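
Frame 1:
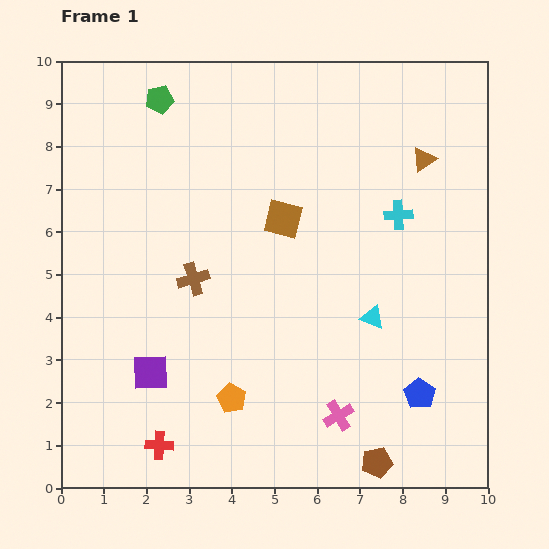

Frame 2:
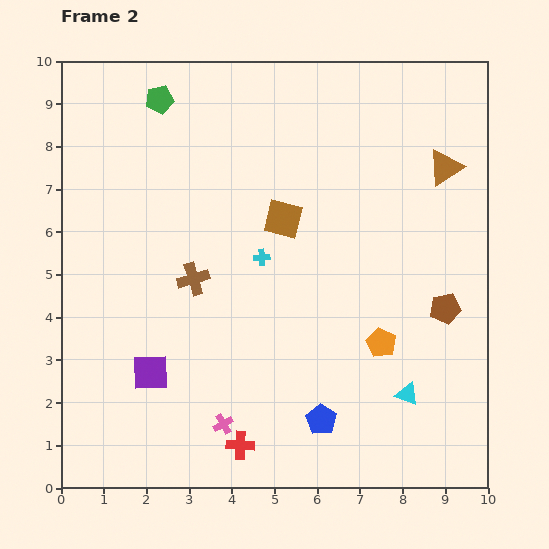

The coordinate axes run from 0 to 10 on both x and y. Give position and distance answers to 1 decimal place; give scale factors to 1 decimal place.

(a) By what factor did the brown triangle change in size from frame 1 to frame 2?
1.5×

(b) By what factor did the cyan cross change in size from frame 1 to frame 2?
0.6×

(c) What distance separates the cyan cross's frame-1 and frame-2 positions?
3.4

The cyan cross moved from (7.9, 6.4) to (4.7, 5.4), a distance of √(3.2² + 1.0²) ≈ 3.4.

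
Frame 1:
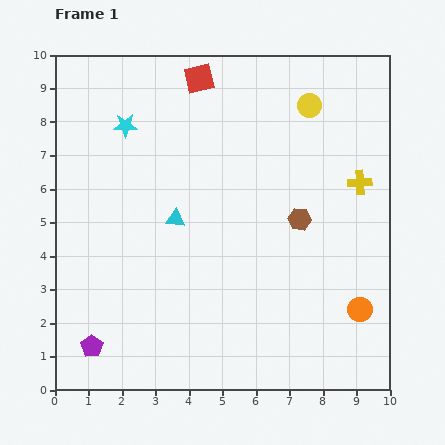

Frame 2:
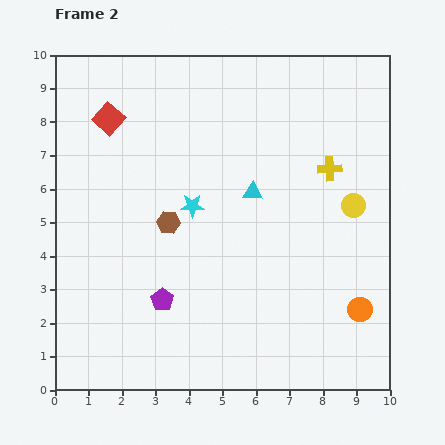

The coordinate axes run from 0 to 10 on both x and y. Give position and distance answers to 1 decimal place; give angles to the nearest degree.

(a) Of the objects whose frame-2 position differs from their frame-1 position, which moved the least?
the yellow cross

(moved 1.0)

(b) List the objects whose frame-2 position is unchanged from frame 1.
the orange circle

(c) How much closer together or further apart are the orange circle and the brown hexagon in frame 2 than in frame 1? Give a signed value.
+3.1

Distance in frame 1: 3.2. Distance in frame 2: 6.3.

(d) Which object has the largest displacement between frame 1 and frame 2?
the brown hexagon

(moved 3.9; next 3.3)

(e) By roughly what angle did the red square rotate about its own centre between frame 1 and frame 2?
34° counter-clockwise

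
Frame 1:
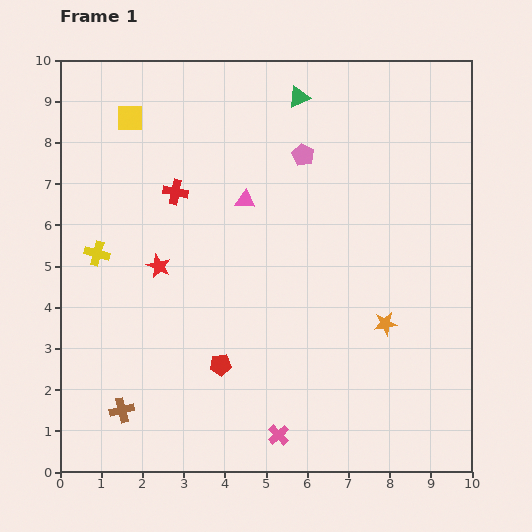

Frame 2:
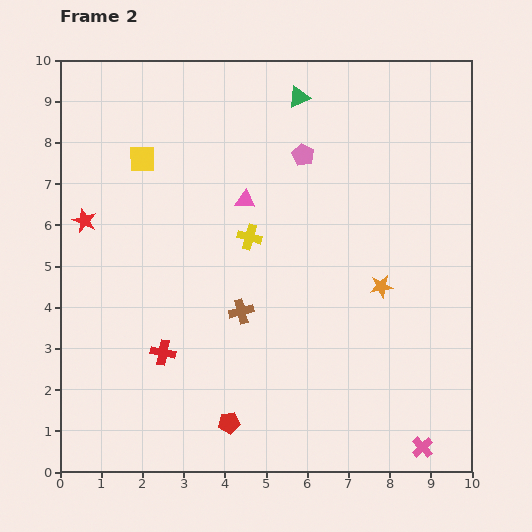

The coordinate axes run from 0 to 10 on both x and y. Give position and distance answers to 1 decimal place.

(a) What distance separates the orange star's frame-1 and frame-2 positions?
0.9

The orange star moved from (7.9, 3.6) to (7.8, 4.5), a distance of √(0.1² + 0.9²) ≈ 0.9.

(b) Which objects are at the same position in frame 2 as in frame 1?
the pink pentagon, the green triangle, the pink triangle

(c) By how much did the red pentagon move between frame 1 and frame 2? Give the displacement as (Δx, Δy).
(0.2, -1.4)

The red pentagon was at (3.9, 2.6) in frame 1 and (4.1, 1.2) in frame 2.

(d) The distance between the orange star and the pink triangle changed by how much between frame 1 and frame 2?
-0.6

Distance in frame 1: 4.5. Distance in frame 2: 3.9.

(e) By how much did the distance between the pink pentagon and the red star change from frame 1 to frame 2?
+1.1

Distance in frame 1: 4.4. Distance in frame 2: 5.5.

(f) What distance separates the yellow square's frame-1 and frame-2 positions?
1.0

The yellow square moved from (1.7, 8.6) to (2.0, 7.6), a distance of √(0.3² + 1.0²) ≈ 1.0.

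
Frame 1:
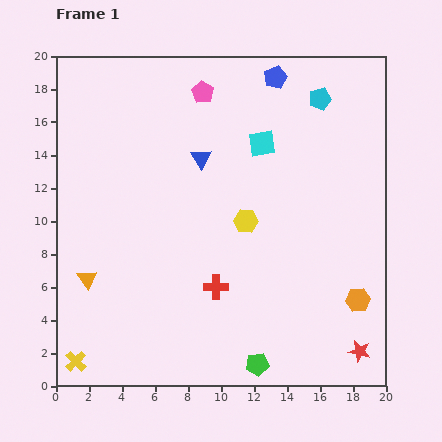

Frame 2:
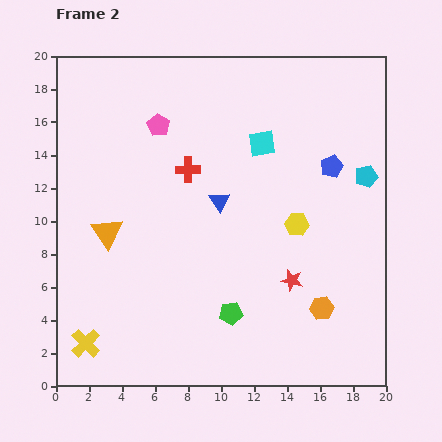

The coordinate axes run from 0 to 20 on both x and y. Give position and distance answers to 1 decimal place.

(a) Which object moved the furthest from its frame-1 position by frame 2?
the red cross

(moved 7.3; next 6.4)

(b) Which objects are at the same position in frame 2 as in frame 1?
the cyan square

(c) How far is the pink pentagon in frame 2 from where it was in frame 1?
3.4

The pink pentagon moved from (8.9, 17.8) to (6.2, 15.8), a distance of √(2.7² + 2.0²) ≈ 3.4.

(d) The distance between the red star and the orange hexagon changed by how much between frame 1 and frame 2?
-0.6

Distance in frame 1: 3.1. Distance in frame 2: 2.5.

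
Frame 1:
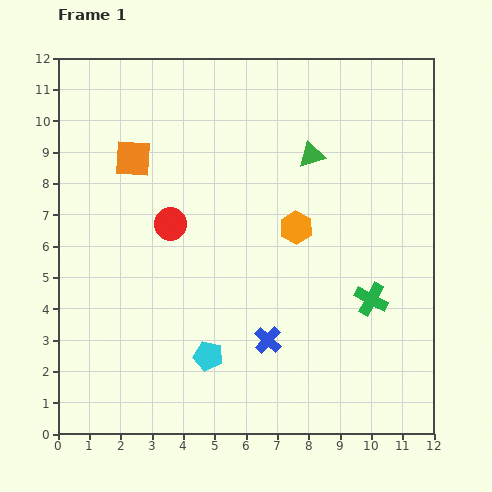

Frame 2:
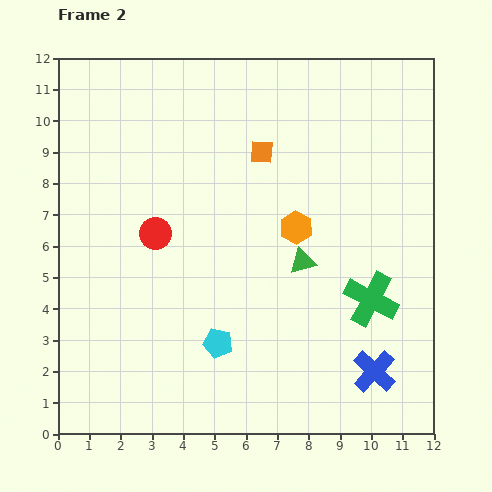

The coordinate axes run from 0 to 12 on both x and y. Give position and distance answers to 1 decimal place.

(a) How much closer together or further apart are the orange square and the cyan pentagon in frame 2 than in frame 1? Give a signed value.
-0.4

Distance in frame 1: 6.7. Distance in frame 2: 6.3.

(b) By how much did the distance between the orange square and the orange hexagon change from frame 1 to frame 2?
-3.0

Distance in frame 1: 5.6. Distance in frame 2: 2.6.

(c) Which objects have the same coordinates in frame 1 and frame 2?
the orange hexagon, the green cross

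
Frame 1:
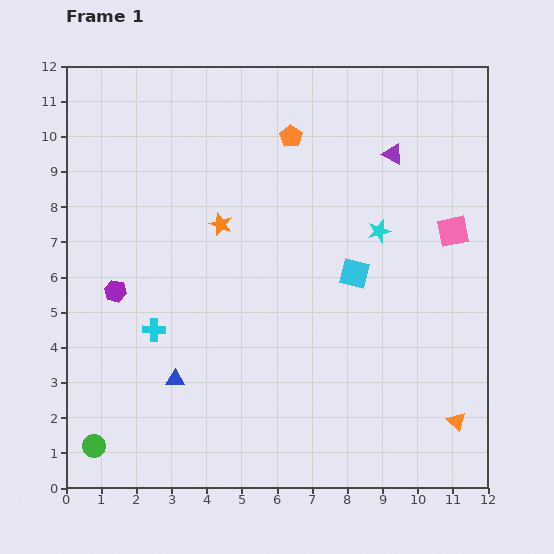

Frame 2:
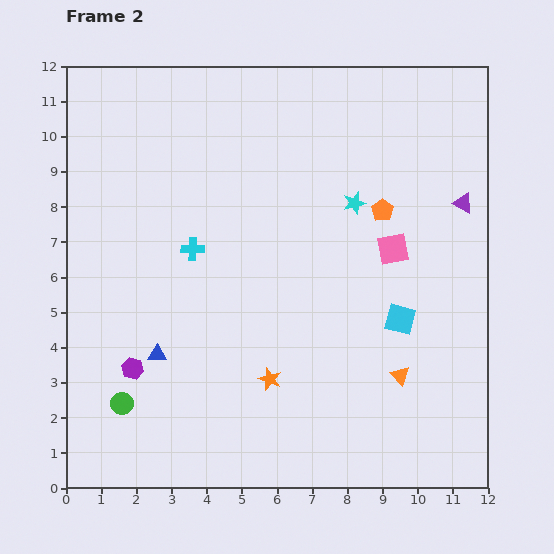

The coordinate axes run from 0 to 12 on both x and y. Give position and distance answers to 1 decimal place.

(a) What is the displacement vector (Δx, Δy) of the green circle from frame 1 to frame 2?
(0.8, 1.2)

The green circle was at (0.8, 1.2) in frame 1 and (1.6, 2.4) in frame 2.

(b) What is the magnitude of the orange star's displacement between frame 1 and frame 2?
4.6

The orange star moved from (4.4, 7.5) to (5.8, 3.1), a distance of √(1.4² + 4.4²) ≈ 4.6.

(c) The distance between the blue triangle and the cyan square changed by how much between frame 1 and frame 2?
+1.1

Distance in frame 1: 5.9. Distance in frame 2: 7.0.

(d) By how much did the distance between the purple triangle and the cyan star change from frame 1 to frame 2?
+0.9

Distance in frame 1: 2.2. Distance in frame 2: 3.1.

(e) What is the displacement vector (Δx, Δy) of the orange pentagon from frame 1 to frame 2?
(2.6, -2.1)

The orange pentagon was at (6.4, 10.0) in frame 1 and (9.0, 7.9) in frame 2.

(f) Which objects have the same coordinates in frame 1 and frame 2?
none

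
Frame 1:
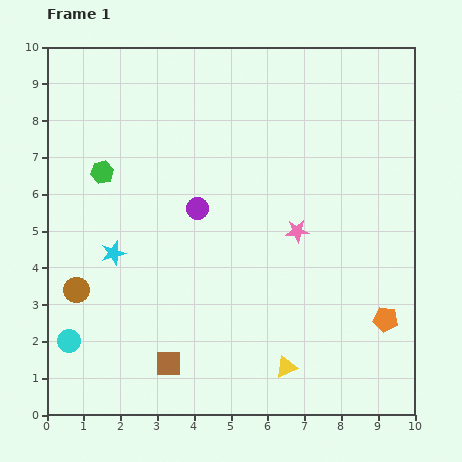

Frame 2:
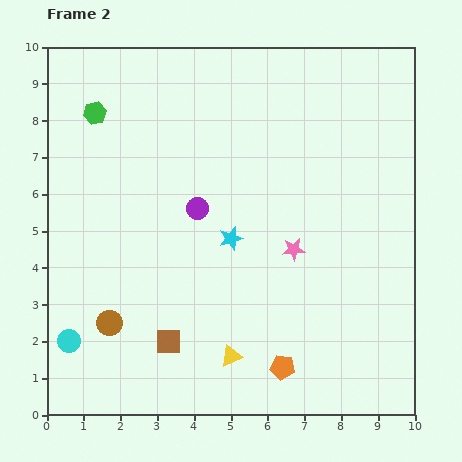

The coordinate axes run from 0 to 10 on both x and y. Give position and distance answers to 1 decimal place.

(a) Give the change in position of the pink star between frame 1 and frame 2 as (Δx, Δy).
(-0.1, -0.5)

The pink star was at (6.8, 5.0) in frame 1 and (6.7, 4.5) in frame 2.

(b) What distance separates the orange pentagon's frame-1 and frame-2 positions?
3.1

The orange pentagon moved from (9.2, 2.6) to (6.4, 1.3), a distance of √(2.8² + 1.3²) ≈ 3.1.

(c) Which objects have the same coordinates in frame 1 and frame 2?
the cyan circle, the purple circle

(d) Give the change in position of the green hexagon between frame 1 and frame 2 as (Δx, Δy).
(-0.2, 1.6)

The green hexagon was at (1.5, 6.6) in frame 1 and (1.3, 8.2) in frame 2.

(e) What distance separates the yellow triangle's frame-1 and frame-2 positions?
1.5

The yellow triangle moved from (6.5, 1.3) to (5.0, 1.6), a distance of √(1.5² + 0.3²) ≈ 1.5.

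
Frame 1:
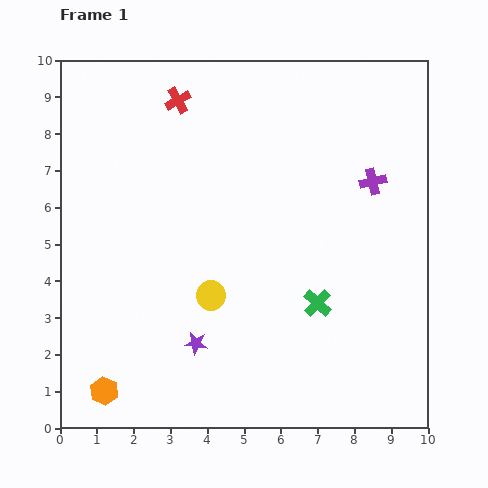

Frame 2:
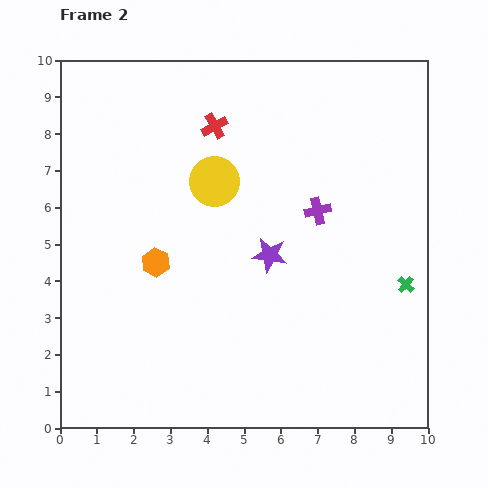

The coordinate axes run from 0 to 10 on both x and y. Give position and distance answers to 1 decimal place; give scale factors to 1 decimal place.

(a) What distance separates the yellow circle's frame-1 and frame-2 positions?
3.1

The yellow circle moved from (4.1, 3.6) to (4.2, 6.7), a distance of √(0.1² + 3.1²) ≈ 3.1.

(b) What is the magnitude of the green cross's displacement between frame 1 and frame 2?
2.5

The green cross moved from (7.0, 3.4) to (9.4, 3.9), a distance of √(2.4² + 0.5²) ≈ 2.5.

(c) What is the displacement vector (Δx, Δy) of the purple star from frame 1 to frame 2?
(2.0, 2.4)

The purple star was at (3.7, 2.3) in frame 1 and (5.7, 4.7) in frame 2.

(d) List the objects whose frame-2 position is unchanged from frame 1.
none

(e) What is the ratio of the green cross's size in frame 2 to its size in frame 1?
0.6×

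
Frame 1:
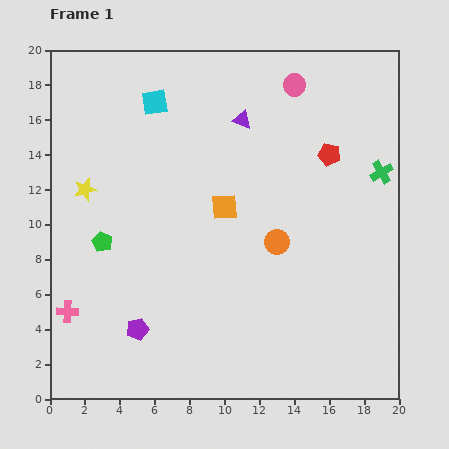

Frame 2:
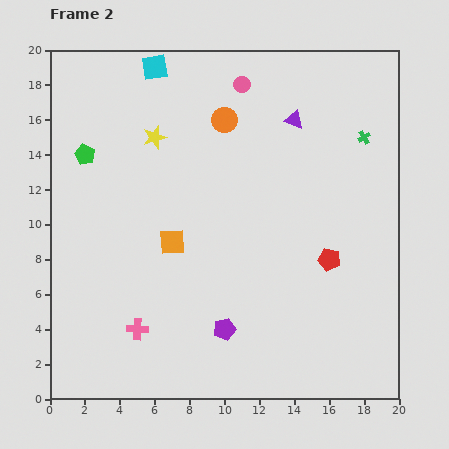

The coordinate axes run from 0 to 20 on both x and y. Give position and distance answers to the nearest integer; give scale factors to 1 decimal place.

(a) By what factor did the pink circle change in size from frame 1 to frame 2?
0.7×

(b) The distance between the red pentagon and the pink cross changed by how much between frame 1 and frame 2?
-5

Distance in frame 1: 17. Distance in frame 2: 12.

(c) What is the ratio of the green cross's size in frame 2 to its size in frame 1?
0.6×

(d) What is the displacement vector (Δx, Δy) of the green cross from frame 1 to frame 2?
(-1, 2)

The green cross was at (19, 13) in frame 1 and (18, 15) in frame 2.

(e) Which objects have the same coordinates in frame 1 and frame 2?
none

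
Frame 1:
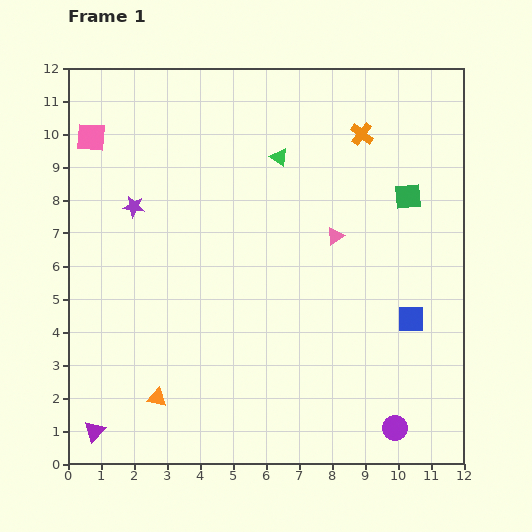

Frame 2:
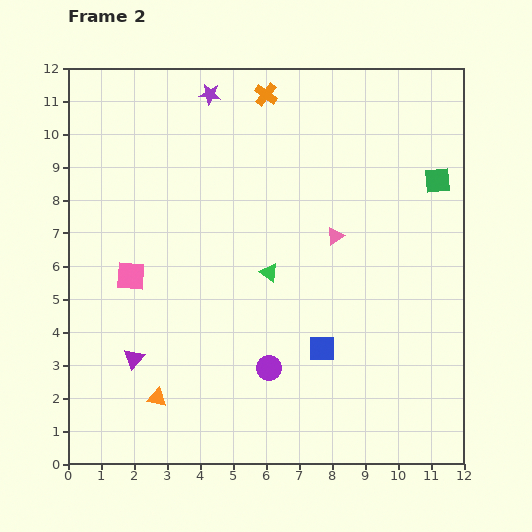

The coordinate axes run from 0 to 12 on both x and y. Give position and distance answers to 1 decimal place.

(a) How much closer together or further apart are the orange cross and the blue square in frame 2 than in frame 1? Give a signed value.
+2.1

Distance in frame 1: 5.8. Distance in frame 2: 7.9.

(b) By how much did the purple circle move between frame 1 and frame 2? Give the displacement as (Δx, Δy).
(-3.8, 1.8)

The purple circle was at (9.9, 1.1) in frame 1 and (6.1, 2.9) in frame 2.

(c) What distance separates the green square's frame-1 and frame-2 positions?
1.0

The green square moved from (10.3, 8.1) to (11.2, 8.6), a distance of √(0.9² + 0.5²) ≈ 1.0.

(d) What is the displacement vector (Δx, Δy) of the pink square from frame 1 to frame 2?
(1.2, -4.2)

The pink square was at (0.7, 9.9) in frame 1 and (1.9, 5.7) in frame 2.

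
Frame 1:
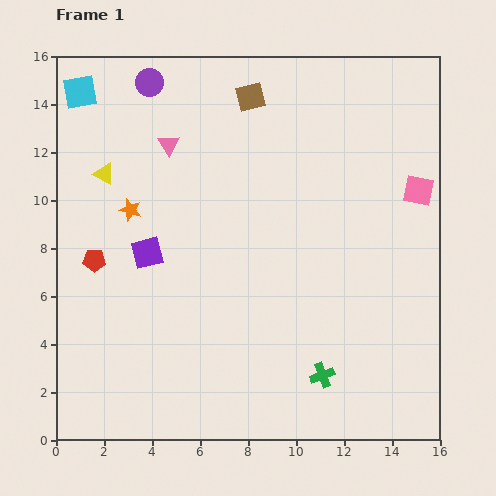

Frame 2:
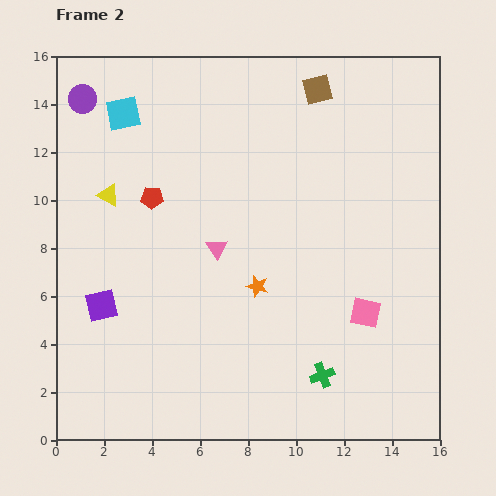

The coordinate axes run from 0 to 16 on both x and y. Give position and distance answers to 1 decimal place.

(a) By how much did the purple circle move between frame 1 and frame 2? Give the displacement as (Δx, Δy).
(-2.8, -0.7)

The purple circle was at (3.9, 14.9) in frame 1 and (1.1, 14.2) in frame 2.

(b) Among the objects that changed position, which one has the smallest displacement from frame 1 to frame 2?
the yellow triangle

(moved 0.9)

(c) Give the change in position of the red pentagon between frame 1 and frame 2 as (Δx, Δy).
(2.4, 2.6)

The red pentagon was at (1.6, 7.5) in frame 1 and (4.0, 10.1) in frame 2.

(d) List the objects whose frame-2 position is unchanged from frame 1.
the green cross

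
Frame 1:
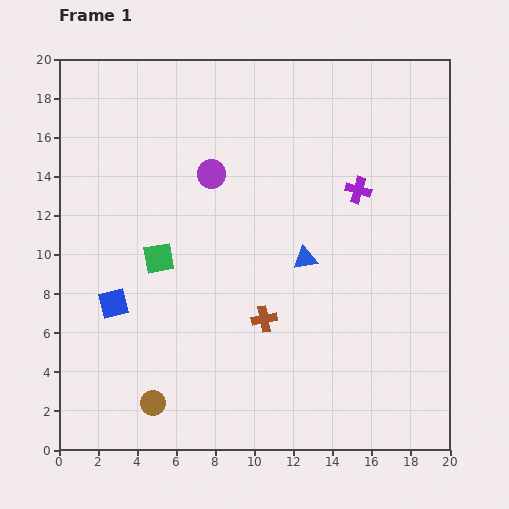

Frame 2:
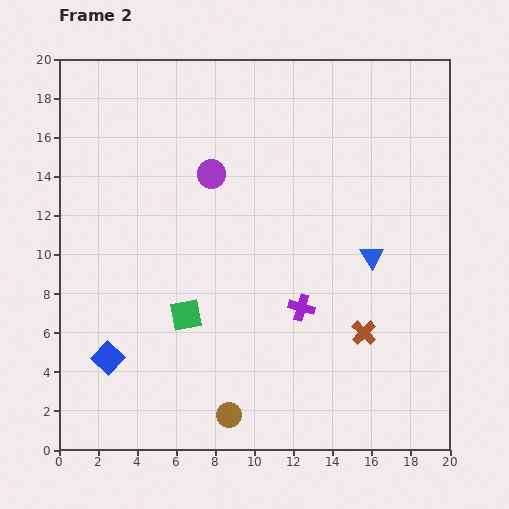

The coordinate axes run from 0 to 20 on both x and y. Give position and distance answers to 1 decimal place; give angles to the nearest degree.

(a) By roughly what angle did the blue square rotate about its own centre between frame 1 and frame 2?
33° counter-clockwise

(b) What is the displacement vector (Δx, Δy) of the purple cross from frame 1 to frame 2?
(-2.9, -6.0)

The purple cross was at (15.3, 13.3) in frame 1 and (12.4, 7.3) in frame 2.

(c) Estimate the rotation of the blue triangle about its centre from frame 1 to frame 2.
51° counter-clockwise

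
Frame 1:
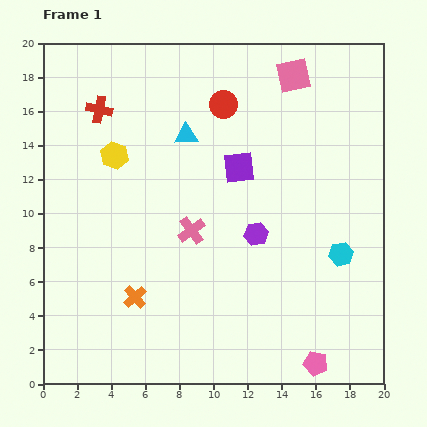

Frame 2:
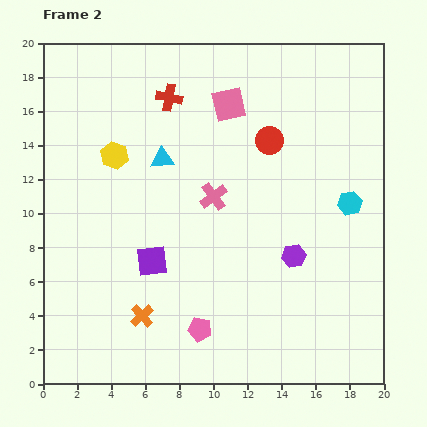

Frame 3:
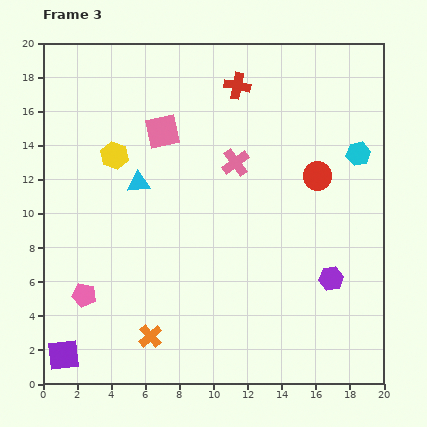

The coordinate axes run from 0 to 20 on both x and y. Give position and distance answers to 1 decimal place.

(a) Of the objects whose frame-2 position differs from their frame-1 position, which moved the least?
the orange cross

(moved 1.2)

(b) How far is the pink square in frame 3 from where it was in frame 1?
8.4

The pink square moved from (14.7, 18.1) to (7.0, 14.8), a distance of √(7.7² + 3.3²) ≈ 8.4.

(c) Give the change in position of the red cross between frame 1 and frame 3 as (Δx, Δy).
(8.1, 1.4)

The red cross was at (3.3, 16.1) in frame 1 and (11.4, 17.5) in frame 3.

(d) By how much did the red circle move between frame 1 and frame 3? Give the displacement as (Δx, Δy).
(5.5, -4.2)

The red circle was at (10.6, 16.4) in frame 1 and (16.1, 12.2) in frame 3.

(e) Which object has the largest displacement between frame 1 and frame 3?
the purple square

(moved 15.1; next 14.2)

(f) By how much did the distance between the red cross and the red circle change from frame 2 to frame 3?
+0.7

Distance in frame 2: 6.4. Distance in frame 3: 7.1.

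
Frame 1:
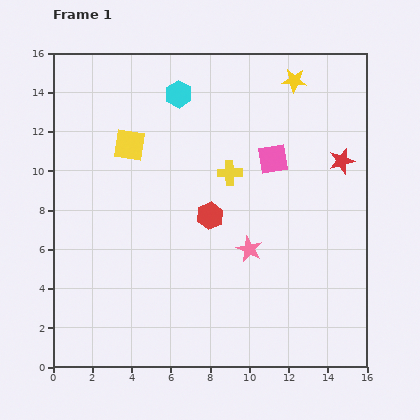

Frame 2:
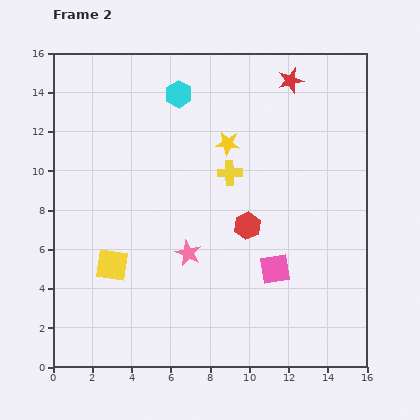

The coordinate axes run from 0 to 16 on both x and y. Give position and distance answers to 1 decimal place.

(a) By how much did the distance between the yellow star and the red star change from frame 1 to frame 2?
-0.3

Distance in frame 1: 4.8. Distance in frame 2: 4.5.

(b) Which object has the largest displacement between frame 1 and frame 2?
the yellow square

(moved 6.2; next 5.6)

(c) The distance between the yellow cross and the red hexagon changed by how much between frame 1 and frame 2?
+0.4

Distance in frame 1: 2.4. Distance in frame 2: 2.8.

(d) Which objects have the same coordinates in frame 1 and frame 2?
the cyan hexagon, the yellow cross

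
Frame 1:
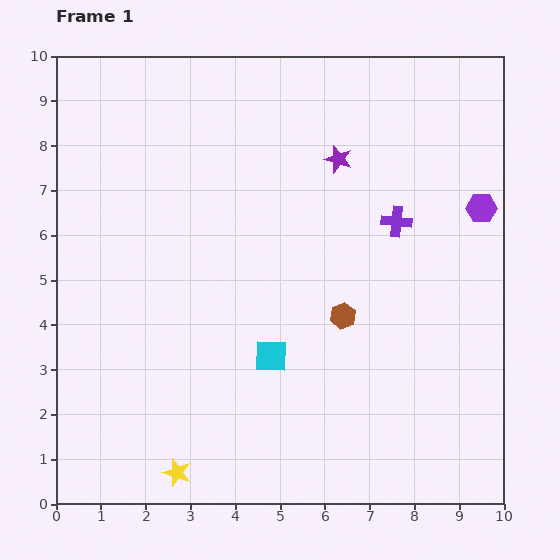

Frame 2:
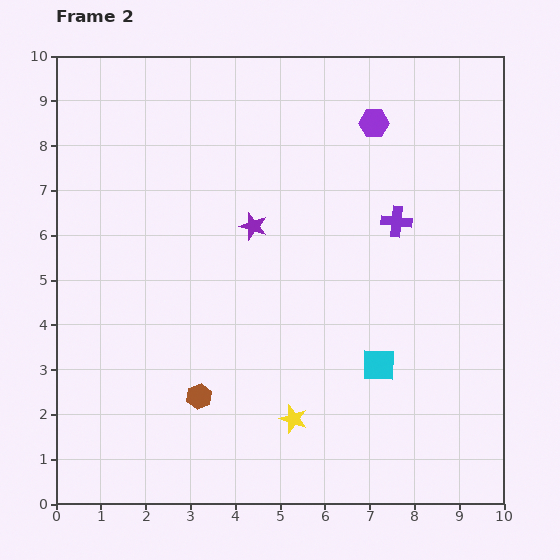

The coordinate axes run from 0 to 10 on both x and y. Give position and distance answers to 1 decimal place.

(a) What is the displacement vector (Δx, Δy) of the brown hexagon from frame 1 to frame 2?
(-3.2, -1.8)

The brown hexagon was at (6.4, 4.2) in frame 1 and (3.2, 2.4) in frame 2.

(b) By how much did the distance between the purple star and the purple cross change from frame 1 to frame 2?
+1.3

Distance in frame 1: 1.9. Distance in frame 2: 3.2.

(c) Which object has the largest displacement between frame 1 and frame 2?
the brown hexagon

(moved 3.7; next 3.1)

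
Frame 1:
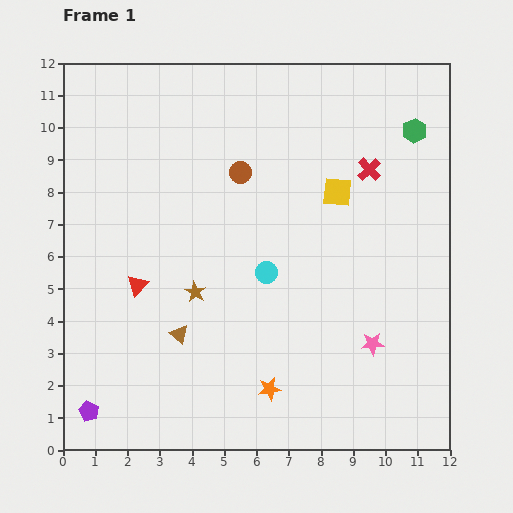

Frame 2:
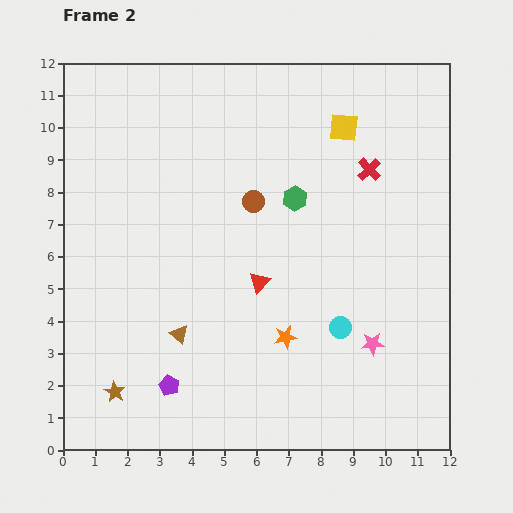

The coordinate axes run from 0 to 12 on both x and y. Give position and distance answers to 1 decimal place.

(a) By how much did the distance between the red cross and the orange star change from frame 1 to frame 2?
-1.7

Distance in frame 1: 7.5. Distance in frame 2: 5.8.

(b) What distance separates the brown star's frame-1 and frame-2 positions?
4.0

The brown star moved from (4.1, 4.9) to (1.6, 1.8), a distance of √(2.5² + 3.1²) ≈ 4.0.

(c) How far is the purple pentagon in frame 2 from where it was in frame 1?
2.6

The purple pentagon moved from (0.8, 1.2) to (3.3, 2.0), a distance of √(2.5² + 0.8²) ≈ 2.6.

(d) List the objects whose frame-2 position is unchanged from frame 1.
the red cross, the brown triangle, the pink star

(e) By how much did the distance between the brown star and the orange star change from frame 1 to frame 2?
+1.8

Distance in frame 1: 3.8. Distance in frame 2: 5.6.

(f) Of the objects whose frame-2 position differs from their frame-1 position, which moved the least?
the brown circle

(moved 1.0)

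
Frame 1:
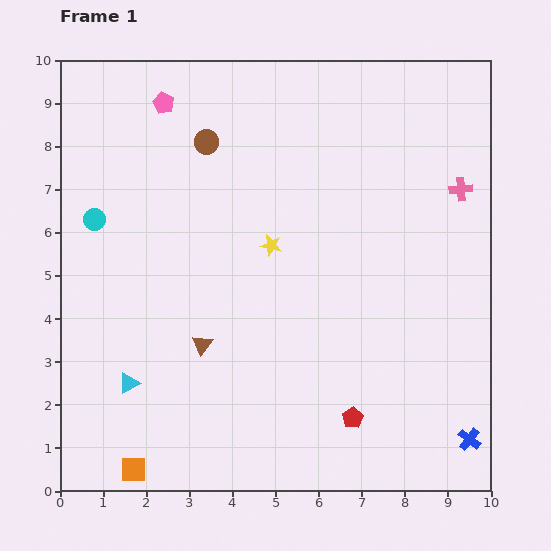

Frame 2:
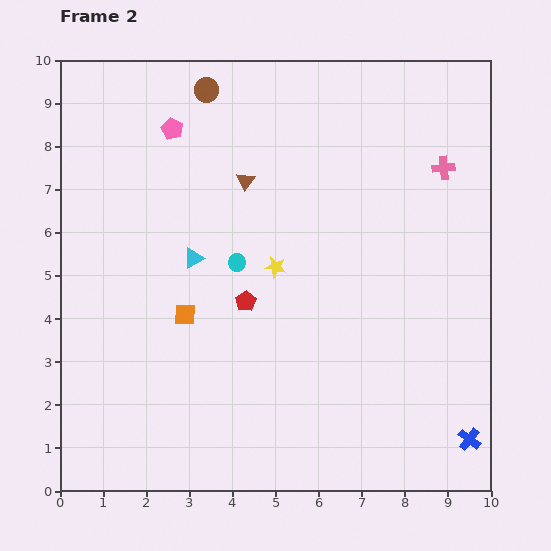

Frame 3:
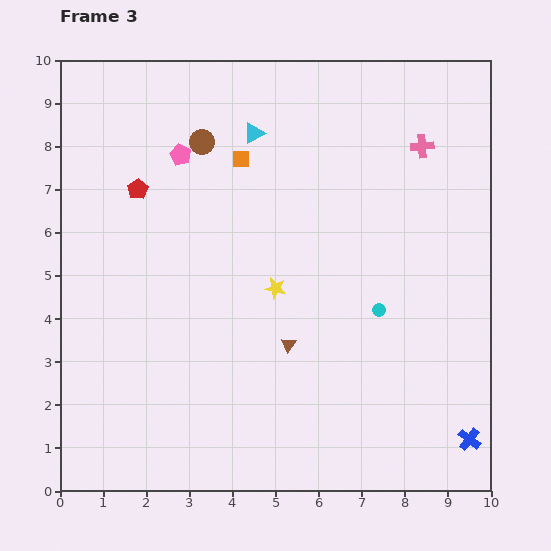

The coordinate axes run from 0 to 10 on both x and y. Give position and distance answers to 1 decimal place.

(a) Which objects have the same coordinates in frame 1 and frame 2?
the blue cross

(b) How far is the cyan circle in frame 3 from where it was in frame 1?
6.9

The cyan circle moved from (0.8, 6.3) to (7.4, 4.2), a distance of √(6.6² + 2.1²) ≈ 6.9.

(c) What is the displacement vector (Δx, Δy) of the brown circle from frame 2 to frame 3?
(-0.1, -1.2)

The brown circle was at (3.4, 9.3) in frame 2 and (3.3, 8.1) in frame 3.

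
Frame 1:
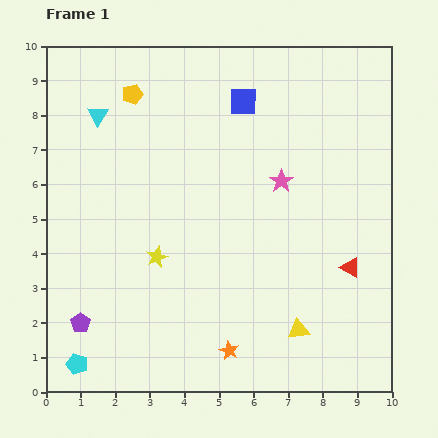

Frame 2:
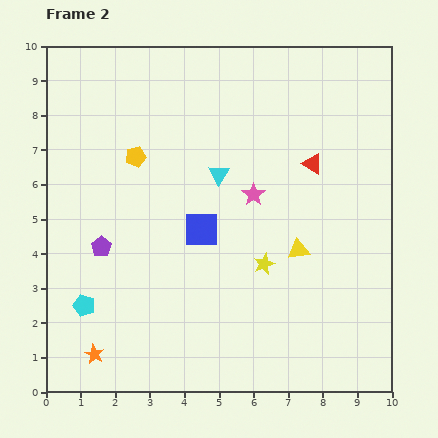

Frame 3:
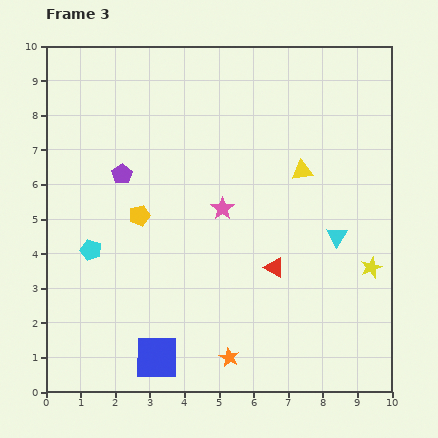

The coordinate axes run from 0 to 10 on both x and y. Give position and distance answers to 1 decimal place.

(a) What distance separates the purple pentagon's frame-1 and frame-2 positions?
2.3

The purple pentagon moved from (1.0, 2.0) to (1.6, 4.2), a distance of √(0.6² + 2.2²) ≈ 2.3.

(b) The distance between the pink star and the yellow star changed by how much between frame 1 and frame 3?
+0.4

Distance in frame 1: 4.2. Distance in frame 3: 4.6.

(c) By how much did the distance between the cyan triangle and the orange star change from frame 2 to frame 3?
-1.6

Distance in frame 2: 6.3. Distance in frame 3: 4.7.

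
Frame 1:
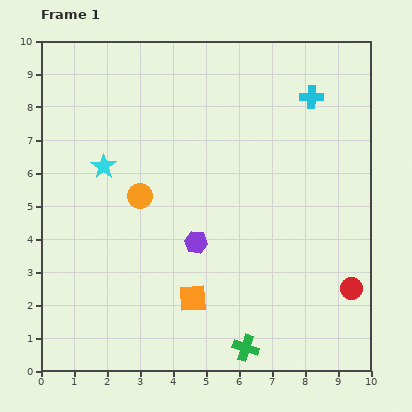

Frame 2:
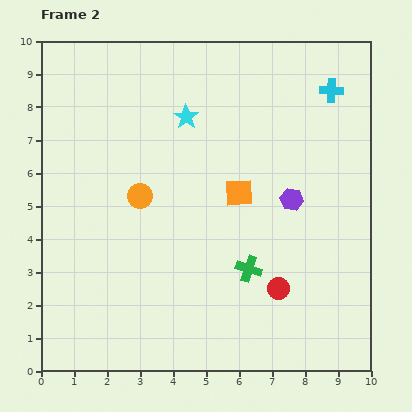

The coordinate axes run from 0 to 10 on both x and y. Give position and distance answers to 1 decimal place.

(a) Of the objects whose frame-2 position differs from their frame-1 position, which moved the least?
the cyan cross

(moved 0.6)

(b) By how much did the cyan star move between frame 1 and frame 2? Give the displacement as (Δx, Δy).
(2.5, 1.5)

The cyan star was at (1.9, 6.2) in frame 1 and (4.4, 7.7) in frame 2.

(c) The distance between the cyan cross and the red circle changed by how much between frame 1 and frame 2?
+0.3

Distance in frame 1: 5.9. Distance in frame 2: 6.2.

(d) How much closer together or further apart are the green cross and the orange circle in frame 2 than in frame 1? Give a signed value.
-1.6

Distance in frame 1: 5.6. Distance in frame 2: 4.0.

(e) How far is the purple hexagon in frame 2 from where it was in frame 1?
3.2

The purple hexagon moved from (4.7, 3.9) to (7.6, 5.2), a distance of √(2.9² + 1.3²) ≈ 3.2.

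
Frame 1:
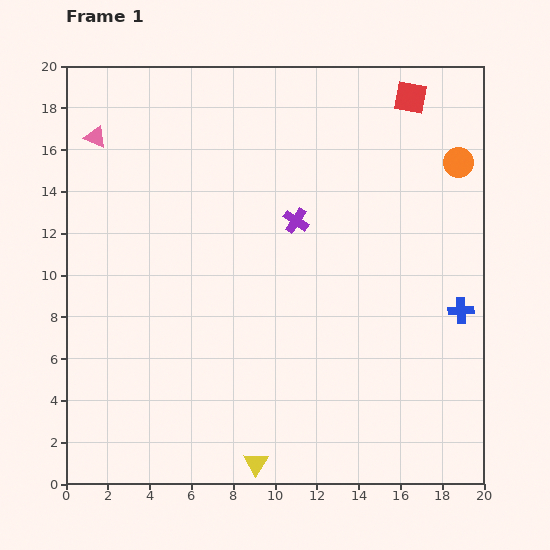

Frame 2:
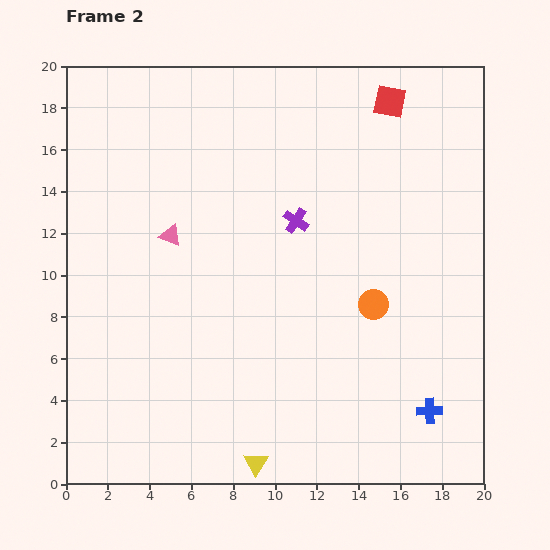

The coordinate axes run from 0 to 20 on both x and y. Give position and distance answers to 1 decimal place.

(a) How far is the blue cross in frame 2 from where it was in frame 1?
5.0

The blue cross moved from (18.9, 8.3) to (17.4, 3.5), a distance of √(1.5² + 4.8²) ≈ 5.0.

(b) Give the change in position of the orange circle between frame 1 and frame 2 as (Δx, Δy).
(-4.1, -6.8)

The orange circle was at (18.8, 15.4) in frame 1 and (14.7, 8.6) in frame 2.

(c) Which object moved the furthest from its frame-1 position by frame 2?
the orange circle

(moved 7.9; next 5.9)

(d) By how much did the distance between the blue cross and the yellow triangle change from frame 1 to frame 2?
-3.5

Distance in frame 1: 12.2. Distance in frame 2: 8.7.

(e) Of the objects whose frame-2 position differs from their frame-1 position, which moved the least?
the red square

(moved 1.0)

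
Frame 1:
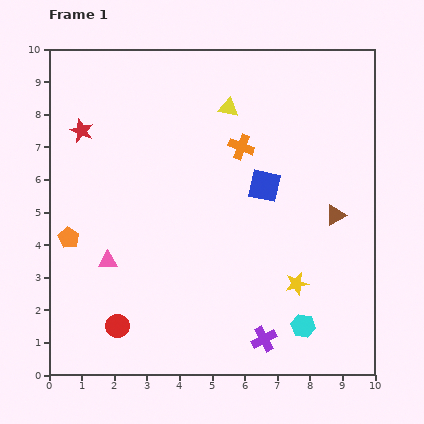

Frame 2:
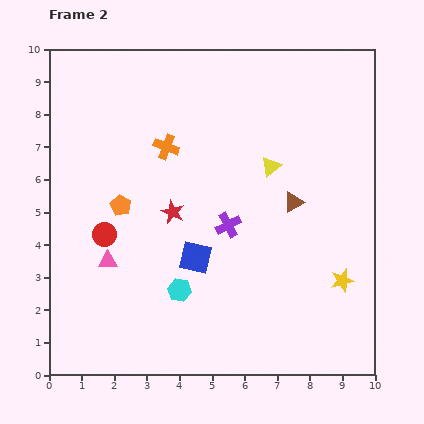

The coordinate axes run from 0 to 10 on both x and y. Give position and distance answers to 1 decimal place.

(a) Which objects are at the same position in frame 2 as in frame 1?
the pink triangle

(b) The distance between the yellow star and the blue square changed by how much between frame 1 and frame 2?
+1.4

Distance in frame 1: 3.2. Distance in frame 2: 4.6.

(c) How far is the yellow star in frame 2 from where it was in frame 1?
1.4

The yellow star moved from (7.6, 2.8) to (9.0, 2.9), a distance of √(1.4² + 0.1²) ≈ 1.4.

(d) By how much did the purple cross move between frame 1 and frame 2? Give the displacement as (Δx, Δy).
(-1.1, 3.5)

The purple cross was at (6.6, 1.1) in frame 1 and (5.5, 4.6) in frame 2.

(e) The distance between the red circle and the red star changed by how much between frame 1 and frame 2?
-3.9

Distance in frame 1: 6.1. Distance in frame 2: 2.2.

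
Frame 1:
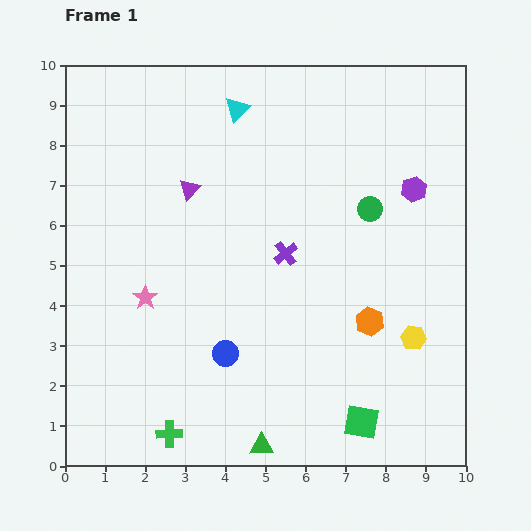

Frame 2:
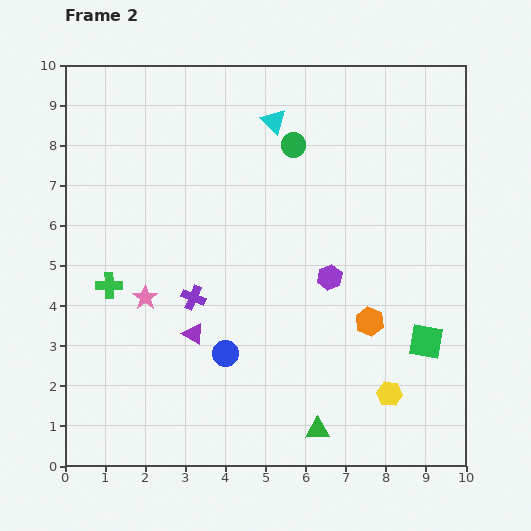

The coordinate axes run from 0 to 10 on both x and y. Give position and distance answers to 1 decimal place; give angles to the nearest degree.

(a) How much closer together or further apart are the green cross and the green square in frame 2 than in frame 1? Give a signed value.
+3.2

Distance in frame 1: 4.8. Distance in frame 2: 8.0.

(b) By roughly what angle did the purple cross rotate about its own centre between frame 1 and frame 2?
29° counter-clockwise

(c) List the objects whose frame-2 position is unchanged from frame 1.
the pink star, the orange hexagon, the blue circle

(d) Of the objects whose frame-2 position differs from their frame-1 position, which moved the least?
the cyan triangle

(moved 0.9)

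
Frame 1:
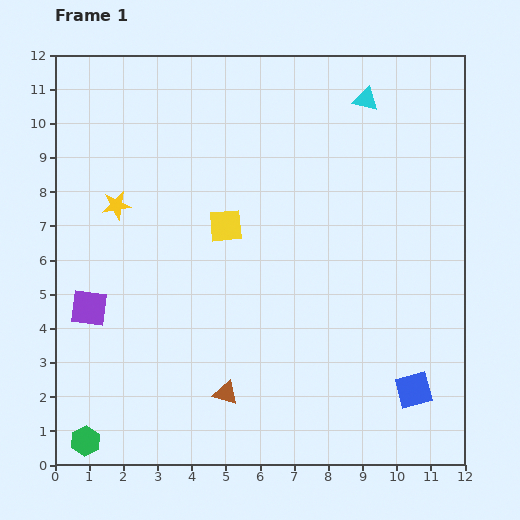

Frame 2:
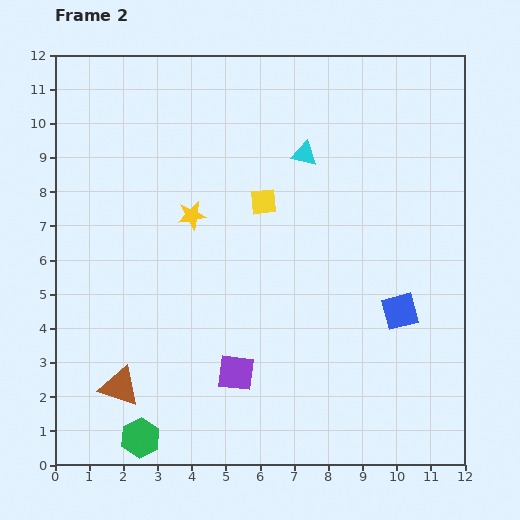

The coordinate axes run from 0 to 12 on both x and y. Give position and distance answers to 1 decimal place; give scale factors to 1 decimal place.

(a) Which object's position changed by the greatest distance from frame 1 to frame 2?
the purple square

(moved 4.7; next 3.1)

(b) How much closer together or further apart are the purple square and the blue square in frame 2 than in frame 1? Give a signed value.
-4.7

Distance in frame 1: 9.8. Distance in frame 2: 5.1.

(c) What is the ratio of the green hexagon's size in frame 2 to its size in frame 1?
1.3×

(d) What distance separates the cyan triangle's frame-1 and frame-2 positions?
2.4

The cyan triangle moved from (9.1, 10.7) to (7.3, 9.1), a distance of √(1.8² + 1.6²) ≈ 2.4.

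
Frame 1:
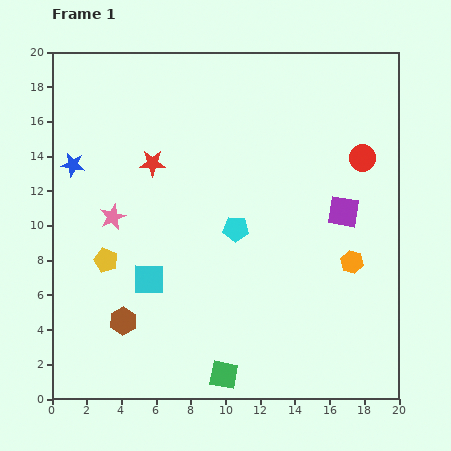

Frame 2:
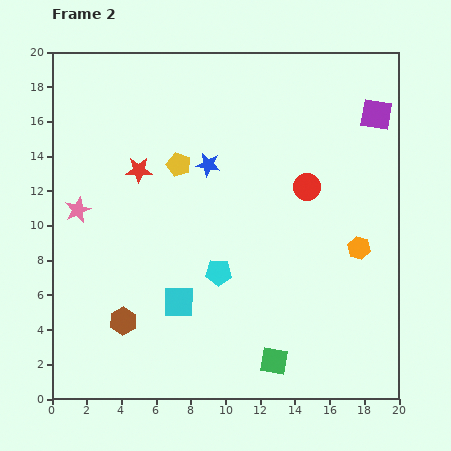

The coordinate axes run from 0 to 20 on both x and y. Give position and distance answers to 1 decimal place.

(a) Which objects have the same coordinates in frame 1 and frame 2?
the brown hexagon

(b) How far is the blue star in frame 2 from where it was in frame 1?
7.8

The blue star moved from (1.2, 13.5) to (9.0, 13.5), a distance of √(7.8² + 0.0²) ≈ 7.8.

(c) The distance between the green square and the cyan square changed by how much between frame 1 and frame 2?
-0.5

Distance in frame 1: 7.0. Distance in frame 2: 6.5.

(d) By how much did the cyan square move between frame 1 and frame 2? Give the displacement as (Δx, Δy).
(1.7, -1.3)

The cyan square was at (5.6, 6.9) in frame 1 and (7.3, 5.6) in frame 2.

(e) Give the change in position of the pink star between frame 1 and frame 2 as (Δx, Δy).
(-2.0, 0.4)

The pink star was at (3.5, 10.5) in frame 1 and (1.5, 10.9) in frame 2.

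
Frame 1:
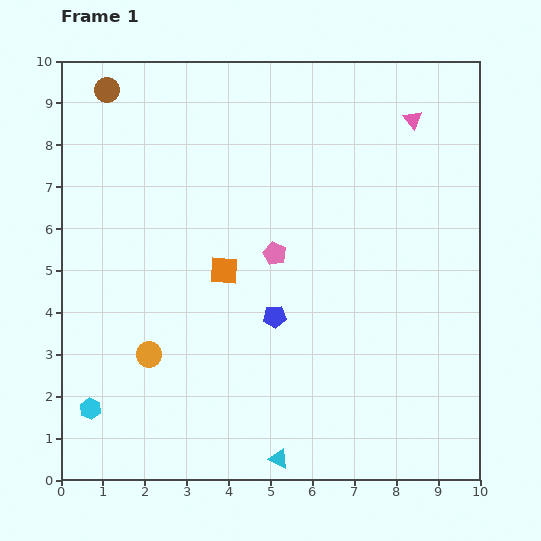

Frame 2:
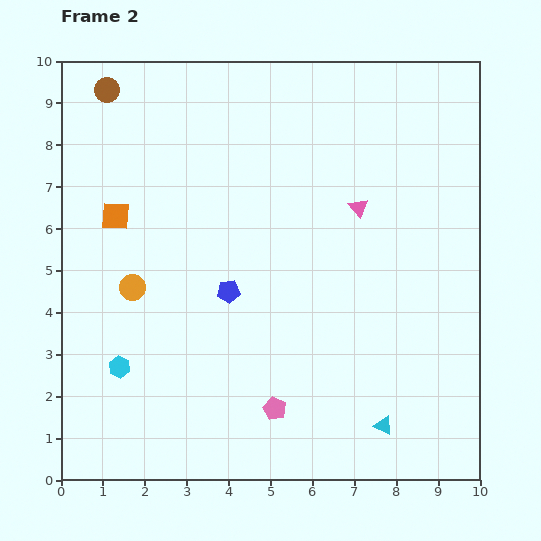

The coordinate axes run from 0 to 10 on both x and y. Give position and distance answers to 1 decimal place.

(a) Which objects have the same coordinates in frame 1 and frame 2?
the brown circle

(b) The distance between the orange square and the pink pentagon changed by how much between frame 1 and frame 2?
+4.7

Distance in frame 1: 1.3. Distance in frame 2: 6.0.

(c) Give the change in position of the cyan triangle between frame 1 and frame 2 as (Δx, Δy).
(2.5, 0.8)

The cyan triangle was at (5.2, 0.5) in frame 1 and (7.7, 1.3) in frame 2.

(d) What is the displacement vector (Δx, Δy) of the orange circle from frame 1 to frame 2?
(-0.4, 1.6)

The orange circle was at (2.1, 3.0) in frame 1 and (1.7, 4.6) in frame 2.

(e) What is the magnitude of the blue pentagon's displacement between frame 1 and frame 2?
1.3

The blue pentagon moved from (5.1, 3.9) to (4.0, 4.5), a distance of √(1.1² + 0.6²) ≈ 1.3.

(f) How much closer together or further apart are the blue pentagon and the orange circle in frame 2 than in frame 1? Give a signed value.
-0.8

Distance in frame 1: 3.1. Distance in frame 2: 2.3.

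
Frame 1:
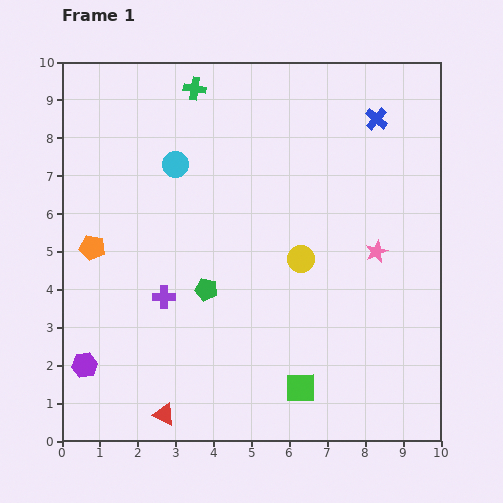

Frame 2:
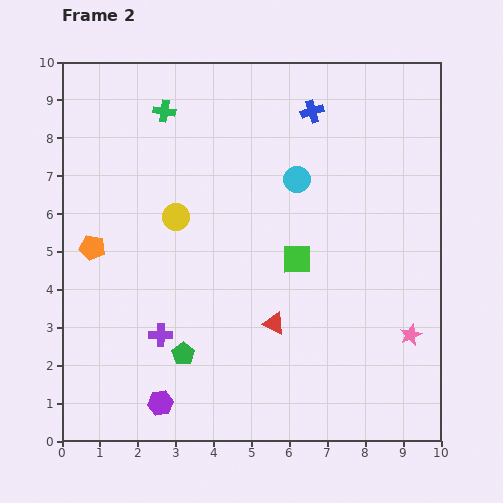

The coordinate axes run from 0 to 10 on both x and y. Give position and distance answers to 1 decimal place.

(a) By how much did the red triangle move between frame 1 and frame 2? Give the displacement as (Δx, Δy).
(2.9, 2.4)

The red triangle was at (2.7, 0.7) in frame 1 and (5.6, 3.1) in frame 2.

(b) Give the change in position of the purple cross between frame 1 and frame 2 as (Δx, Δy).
(-0.1, -1.0)

The purple cross was at (2.7, 3.8) in frame 1 and (2.6, 2.8) in frame 2.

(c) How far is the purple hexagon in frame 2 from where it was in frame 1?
2.2

The purple hexagon moved from (0.6, 2.0) to (2.6, 1.0), a distance of √(2.0² + 1.0²) ≈ 2.2.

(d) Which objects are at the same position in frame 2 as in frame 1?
the orange pentagon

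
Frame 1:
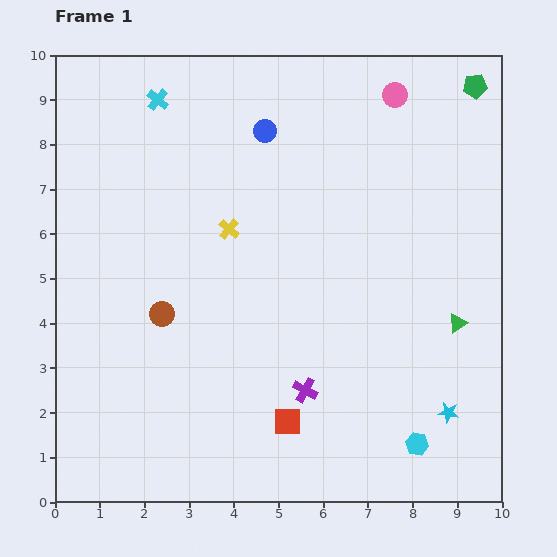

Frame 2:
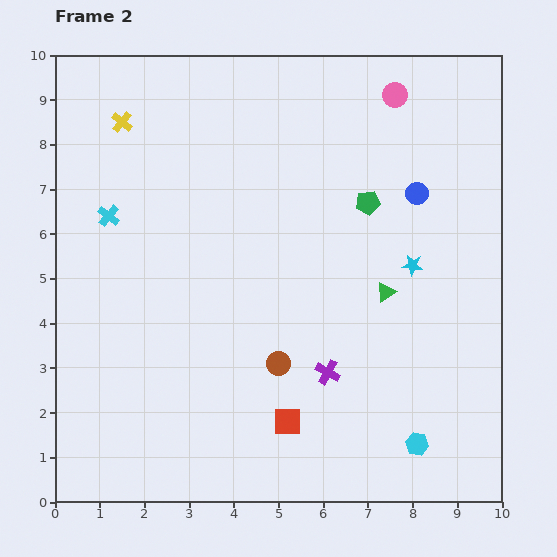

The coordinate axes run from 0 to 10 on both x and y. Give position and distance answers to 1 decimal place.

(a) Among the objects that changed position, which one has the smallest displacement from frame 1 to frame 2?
the purple cross

(moved 0.6)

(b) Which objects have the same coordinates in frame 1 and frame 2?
the cyan hexagon, the red square, the pink circle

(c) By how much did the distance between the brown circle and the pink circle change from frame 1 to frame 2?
-0.6

Distance in frame 1: 7.1. Distance in frame 2: 6.5.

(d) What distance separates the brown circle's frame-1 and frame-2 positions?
2.8

The brown circle moved from (2.4, 4.2) to (5.0, 3.1), a distance of √(2.6² + 1.1²) ≈ 2.8.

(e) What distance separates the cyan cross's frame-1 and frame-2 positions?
2.8

The cyan cross moved from (2.3, 9.0) to (1.2, 6.4), a distance of √(1.1² + 2.6²) ≈ 2.8.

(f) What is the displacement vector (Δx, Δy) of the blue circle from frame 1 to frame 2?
(3.4, -1.4)

The blue circle was at (4.7, 8.3) in frame 1 and (8.1, 6.9) in frame 2.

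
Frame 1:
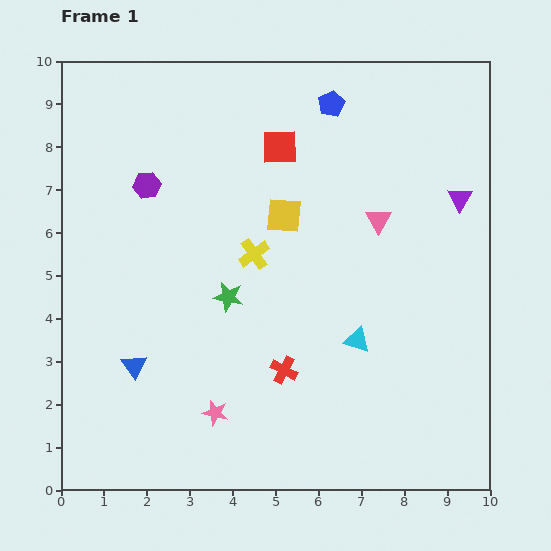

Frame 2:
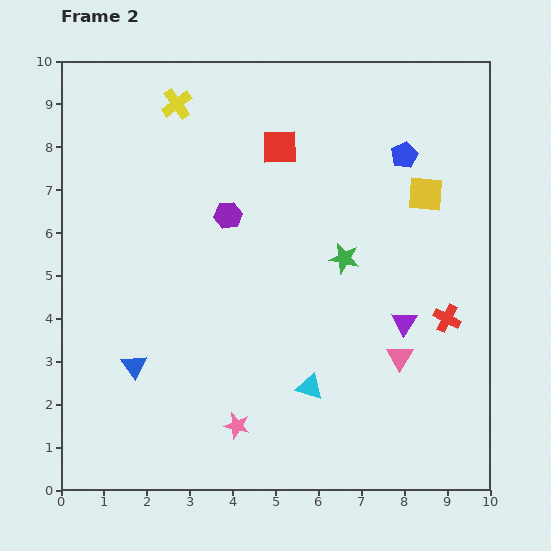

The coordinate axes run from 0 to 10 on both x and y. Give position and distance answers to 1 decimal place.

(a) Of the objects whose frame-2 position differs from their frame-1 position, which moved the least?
the pink star

(moved 0.6)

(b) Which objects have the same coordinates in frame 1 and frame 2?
the red square, the blue triangle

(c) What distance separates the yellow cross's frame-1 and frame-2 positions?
3.9

The yellow cross moved from (4.5, 5.5) to (2.7, 9.0), a distance of √(1.8² + 3.5²) ≈ 3.9.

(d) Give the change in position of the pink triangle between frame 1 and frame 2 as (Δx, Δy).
(0.5, -3.2)

The pink triangle was at (7.4, 6.3) in frame 1 and (7.9, 3.1) in frame 2.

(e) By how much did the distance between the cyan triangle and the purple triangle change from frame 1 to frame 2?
-1.4

Distance in frame 1: 4.1. Distance in frame 2: 2.7.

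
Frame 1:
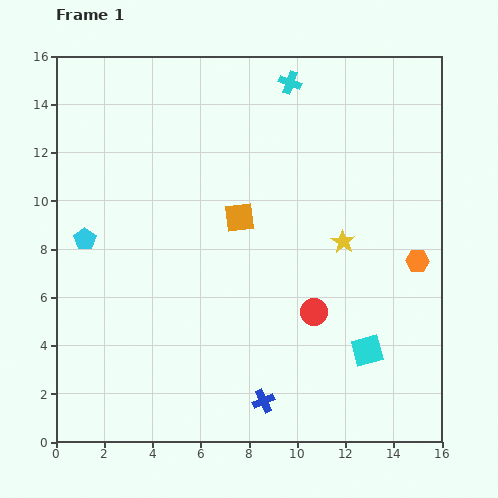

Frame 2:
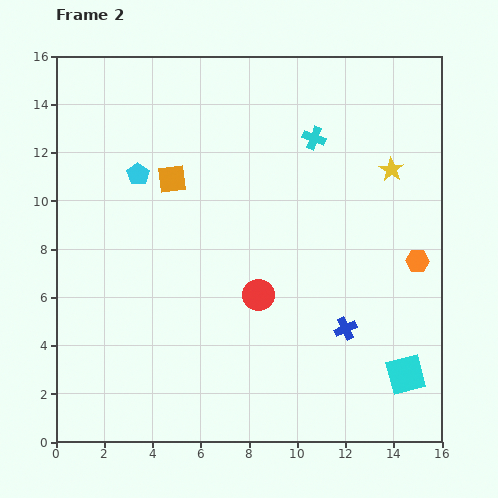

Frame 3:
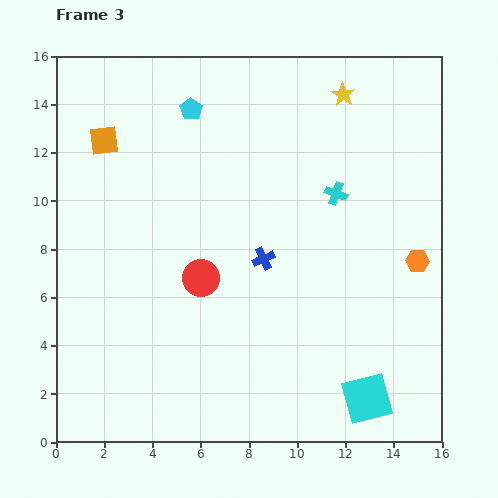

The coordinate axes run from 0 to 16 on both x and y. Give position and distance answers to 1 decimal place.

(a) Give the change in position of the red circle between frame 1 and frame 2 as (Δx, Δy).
(-2.3, 0.7)

The red circle was at (10.7, 5.4) in frame 1 and (8.4, 6.1) in frame 2.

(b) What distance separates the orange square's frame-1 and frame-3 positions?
6.4

The orange square moved from (7.6, 9.3) to (2.0, 12.5), a distance of √(5.6² + 3.2²) ≈ 6.4.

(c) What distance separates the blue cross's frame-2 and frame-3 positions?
4.5

The blue cross moved from (12.0, 4.7) to (8.6, 7.6), a distance of √(3.4² + 2.9²) ≈ 4.5.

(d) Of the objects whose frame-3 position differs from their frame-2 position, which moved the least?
the cyan square

(moved 1.9)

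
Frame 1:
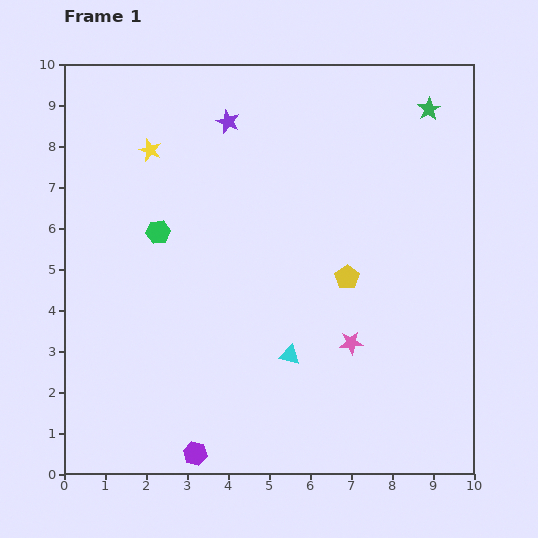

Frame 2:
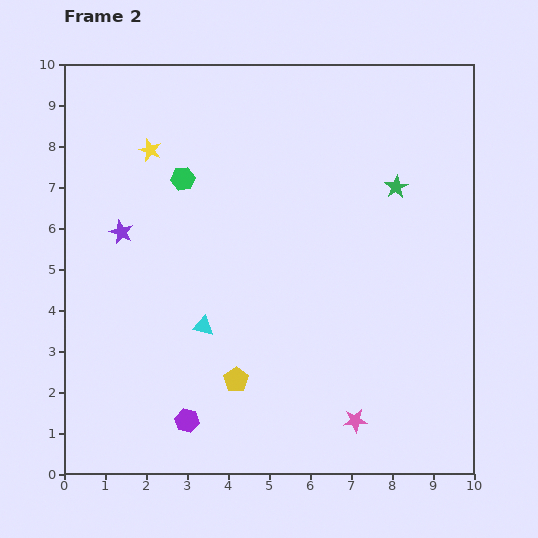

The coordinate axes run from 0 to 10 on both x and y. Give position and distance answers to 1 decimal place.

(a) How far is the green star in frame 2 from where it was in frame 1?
2.1

The green star moved from (8.9, 8.9) to (8.1, 7.0), a distance of √(0.8² + 1.9²) ≈ 2.1.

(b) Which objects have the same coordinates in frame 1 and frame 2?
the yellow star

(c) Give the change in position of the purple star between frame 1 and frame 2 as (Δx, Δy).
(-2.6, -2.7)

The purple star was at (4.0, 8.6) in frame 1 and (1.4, 5.9) in frame 2.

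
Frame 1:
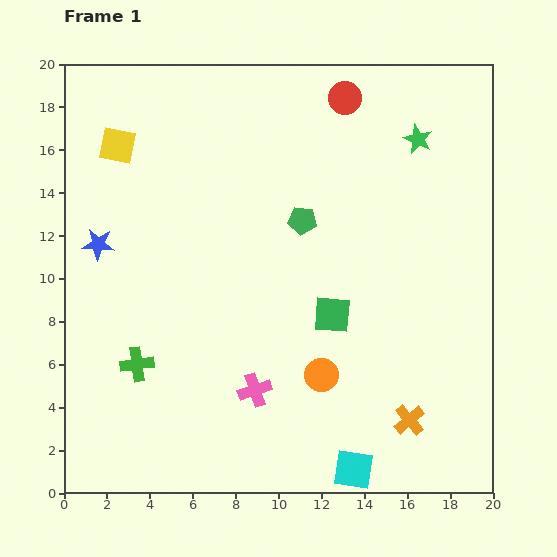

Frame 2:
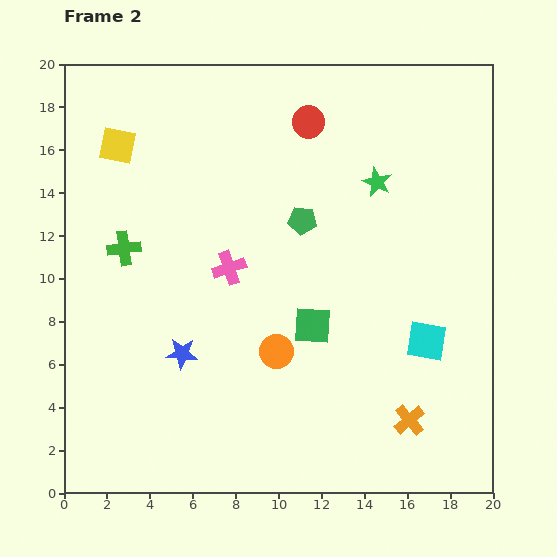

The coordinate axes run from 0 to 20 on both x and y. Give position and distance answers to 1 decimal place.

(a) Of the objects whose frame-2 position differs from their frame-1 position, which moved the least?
the green square

(moved 1.0)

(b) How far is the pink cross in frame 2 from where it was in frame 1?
5.8

The pink cross moved from (8.9, 4.8) to (7.7, 10.5), a distance of √(1.2² + 5.7²) ≈ 5.8.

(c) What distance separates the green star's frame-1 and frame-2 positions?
2.8

The green star moved from (16.5, 16.5) to (14.6, 14.5), a distance of √(1.9² + 2.0²) ≈ 2.8.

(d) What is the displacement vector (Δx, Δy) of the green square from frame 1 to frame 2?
(-0.9, -0.5)

The green square was at (12.5, 8.3) in frame 1 and (11.6, 7.8) in frame 2.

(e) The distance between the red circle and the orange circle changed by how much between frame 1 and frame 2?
-2.1

Distance in frame 1: 12.9. Distance in frame 2: 10.8.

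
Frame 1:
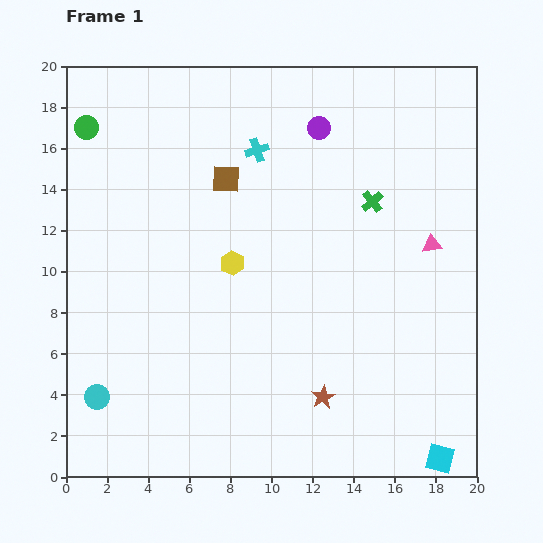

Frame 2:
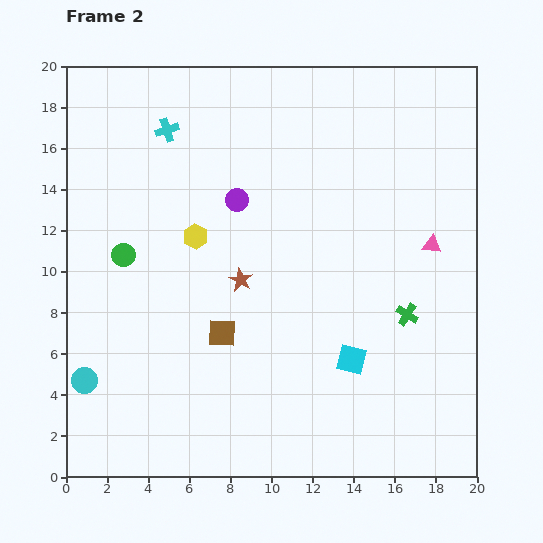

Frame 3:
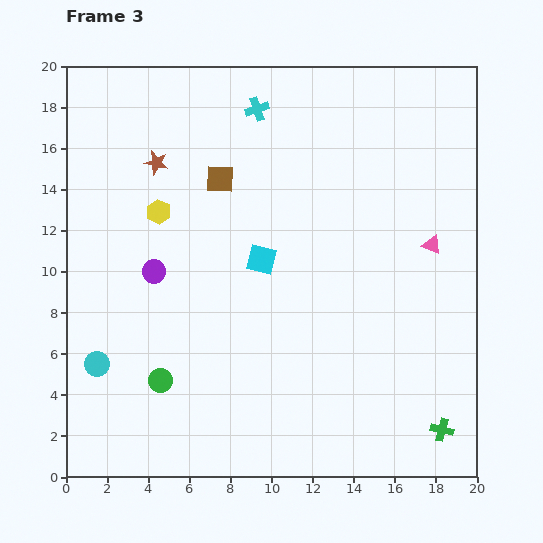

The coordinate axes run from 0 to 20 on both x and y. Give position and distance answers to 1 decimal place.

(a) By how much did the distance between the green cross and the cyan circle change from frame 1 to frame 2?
-0.4

Distance in frame 1: 16.4. Distance in frame 2: 16.0.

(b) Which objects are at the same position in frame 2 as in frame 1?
the pink triangle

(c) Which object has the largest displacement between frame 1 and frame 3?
the brown star

(moved 14.0; next 13.0)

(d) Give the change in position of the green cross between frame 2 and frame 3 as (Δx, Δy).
(1.7, -5.6)

The green cross was at (16.6, 7.9) in frame 2 and (18.3, 2.3) in frame 3.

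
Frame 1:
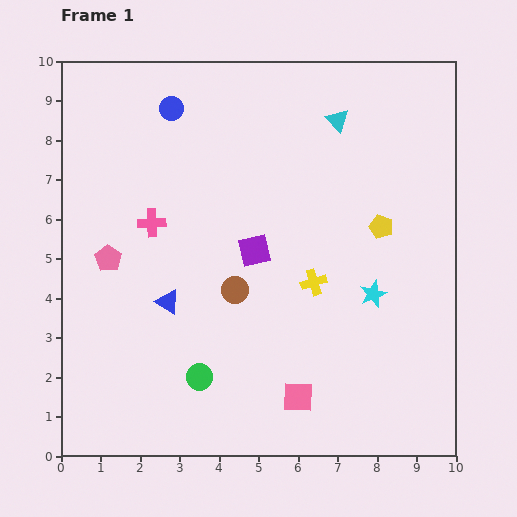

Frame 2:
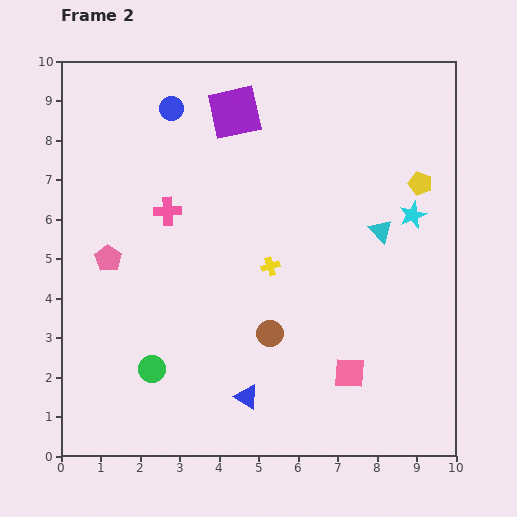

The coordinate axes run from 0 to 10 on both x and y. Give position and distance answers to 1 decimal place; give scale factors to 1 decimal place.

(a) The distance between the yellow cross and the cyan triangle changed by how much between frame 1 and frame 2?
-1.2

Distance in frame 1: 4.1. Distance in frame 2: 2.9.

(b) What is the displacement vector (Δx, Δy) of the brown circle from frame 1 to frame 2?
(0.9, -1.1)

The brown circle was at (4.4, 4.2) in frame 1 and (5.3, 3.1) in frame 2.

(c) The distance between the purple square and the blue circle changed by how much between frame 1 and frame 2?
-2.6

Distance in frame 1: 4.2. Distance in frame 2: 1.6.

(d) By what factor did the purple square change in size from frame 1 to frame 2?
1.6×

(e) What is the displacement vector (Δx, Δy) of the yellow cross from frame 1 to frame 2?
(-1.1, 0.4)

The yellow cross was at (6.4, 4.4) in frame 1 and (5.3, 4.8) in frame 2.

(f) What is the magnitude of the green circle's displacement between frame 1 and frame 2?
1.2

The green circle moved from (3.5, 2.0) to (2.3, 2.2), a distance of √(1.2² + 0.2²) ≈ 1.2.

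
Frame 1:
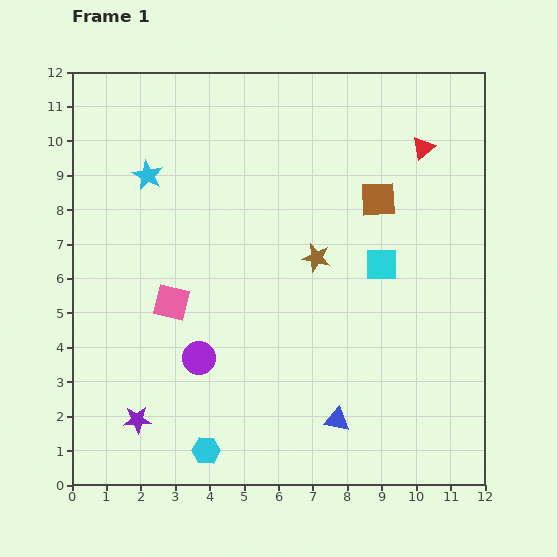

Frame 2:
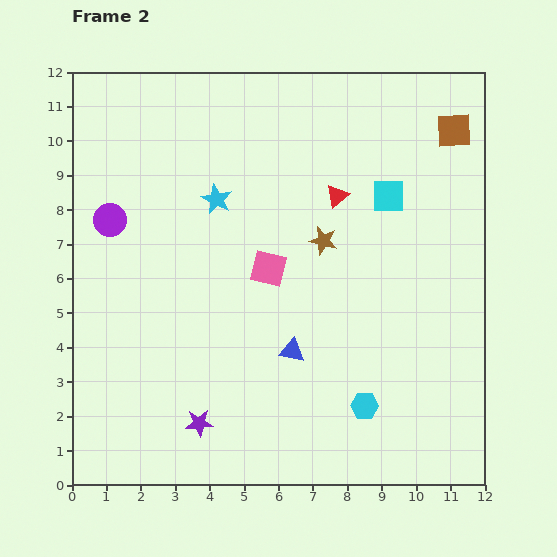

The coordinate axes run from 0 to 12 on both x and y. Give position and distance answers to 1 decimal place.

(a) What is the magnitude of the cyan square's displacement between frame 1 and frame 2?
2.0

The cyan square moved from (9.0, 6.4) to (9.2, 8.4), a distance of √(0.2² + 2.0²) ≈ 2.0.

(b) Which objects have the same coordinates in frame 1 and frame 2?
none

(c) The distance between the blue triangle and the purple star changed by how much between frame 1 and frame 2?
-2.4

Distance in frame 1: 5.8. Distance in frame 2: 3.4.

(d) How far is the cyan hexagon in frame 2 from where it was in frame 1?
4.8

The cyan hexagon moved from (3.9, 1.0) to (8.5, 2.3), a distance of √(4.6² + 1.3²) ≈ 4.8.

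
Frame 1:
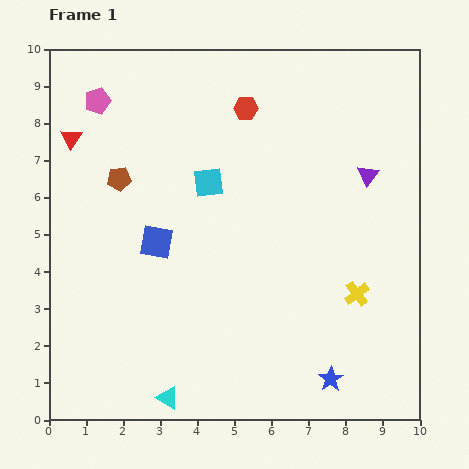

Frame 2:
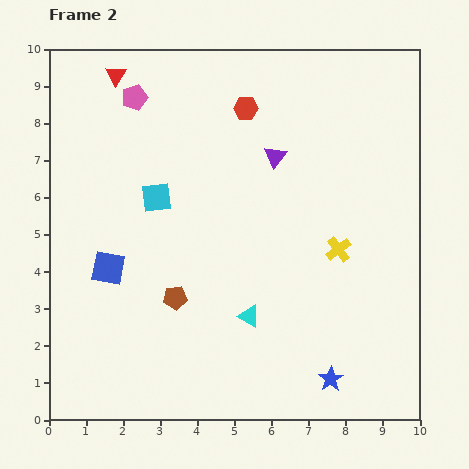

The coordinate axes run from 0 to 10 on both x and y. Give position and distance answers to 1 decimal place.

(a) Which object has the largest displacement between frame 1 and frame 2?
the brown pentagon

(moved 3.5; next 3.1)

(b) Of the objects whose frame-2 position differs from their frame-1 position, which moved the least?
the pink pentagon

(moved 1.0)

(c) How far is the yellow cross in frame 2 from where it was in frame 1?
1.3

The yellow cross moved from (8.3, 3.4) to (7.8, 4.6), a distance of √(0.5² + 1.2²) ≈ 1.3.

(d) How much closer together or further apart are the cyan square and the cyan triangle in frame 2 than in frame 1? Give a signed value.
-1.8

Distance in frame 1: 5.9. Distance in frame 2: 4.1.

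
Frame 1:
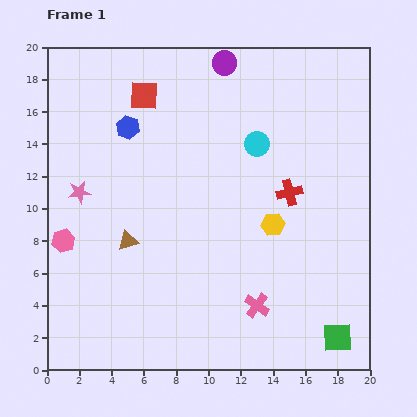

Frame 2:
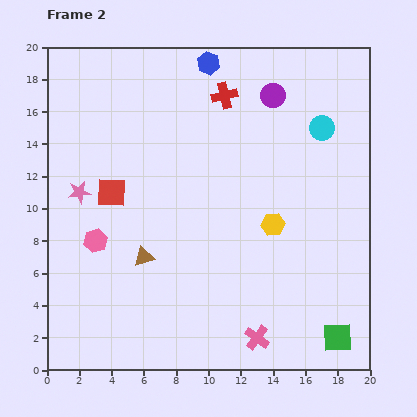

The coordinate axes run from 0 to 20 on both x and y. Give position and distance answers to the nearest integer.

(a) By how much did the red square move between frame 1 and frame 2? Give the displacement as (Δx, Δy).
(-2, -6)

The red square was at (6, 17) in frame 1 and (4, 11) in frame 2.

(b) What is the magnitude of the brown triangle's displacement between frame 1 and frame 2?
1

The brown triangle moved from (5, 8) to (6, 7), a distance of √(1² + 1²) ≈ 1.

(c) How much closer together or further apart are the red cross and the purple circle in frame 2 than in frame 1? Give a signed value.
-6

Distance in frame 1: 9. Distance in frame 2: 3.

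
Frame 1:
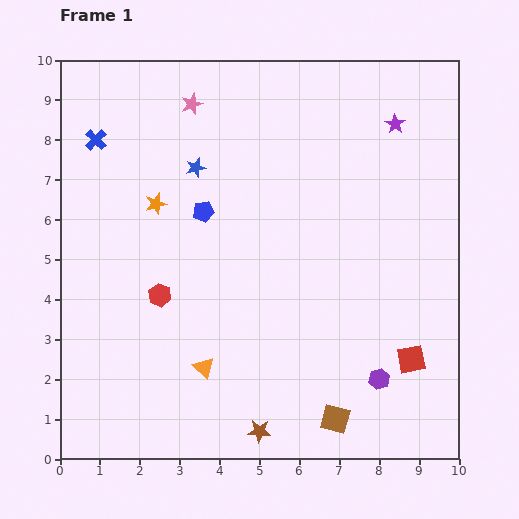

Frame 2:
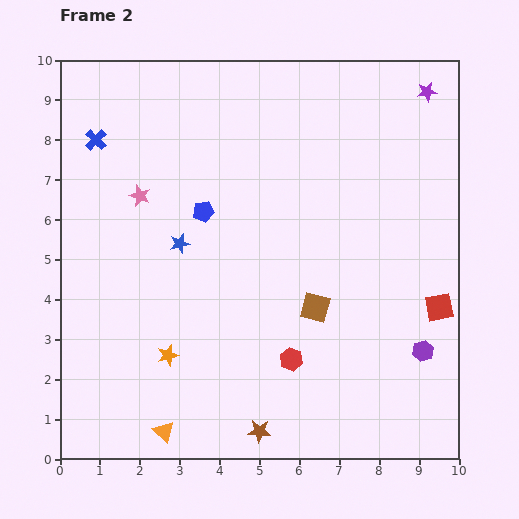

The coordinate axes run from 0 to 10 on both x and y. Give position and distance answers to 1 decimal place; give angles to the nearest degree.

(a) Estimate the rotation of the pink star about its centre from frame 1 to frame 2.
31° counter-clockwise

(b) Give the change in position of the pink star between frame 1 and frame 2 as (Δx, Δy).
(-1.3, -2.3)

The pink star was at (3.3, 8.9) in frame 1 and (2.0, 6.6) in frame 2.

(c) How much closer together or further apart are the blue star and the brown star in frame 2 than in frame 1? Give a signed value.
-1.7

Distance in frame 1: 6.8. Distance in frame 2: 5.1.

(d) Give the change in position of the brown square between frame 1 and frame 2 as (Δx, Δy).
(-0.5, 2.8)

The brown square was at (6.9, 1.0) in frame 1 and (6.4, 3.8) in frame 2.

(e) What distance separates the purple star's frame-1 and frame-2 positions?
1.1

The purple star moved from (8.4, 8.4) to (9.2, 9.2), a distance of √(0.8² + 0.8²) ≈ 1.1.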